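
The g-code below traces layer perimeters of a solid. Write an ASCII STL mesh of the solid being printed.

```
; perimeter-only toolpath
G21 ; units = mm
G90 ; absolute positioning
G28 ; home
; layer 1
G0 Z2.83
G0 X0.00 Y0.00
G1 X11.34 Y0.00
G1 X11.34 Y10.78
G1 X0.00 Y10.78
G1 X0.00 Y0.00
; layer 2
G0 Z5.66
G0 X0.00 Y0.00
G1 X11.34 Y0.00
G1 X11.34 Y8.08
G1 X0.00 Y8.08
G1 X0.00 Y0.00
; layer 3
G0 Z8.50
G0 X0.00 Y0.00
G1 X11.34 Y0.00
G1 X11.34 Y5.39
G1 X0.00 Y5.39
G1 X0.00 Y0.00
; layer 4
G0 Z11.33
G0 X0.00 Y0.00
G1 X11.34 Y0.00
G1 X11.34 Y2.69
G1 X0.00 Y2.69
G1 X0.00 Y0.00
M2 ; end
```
solid part
  facet normal 0.0000 0.0000 -1.0000
    outer loop
      vertex 11.34 13.47 0.00
      vertex 11.34 0.00 0.00
      vertex 0.00 0.00 0.00
    endloop
  endfacet
  facet normal 0.0000 0.0000 -1.0000
    outer loop
      vertex 0.00 13.47 0.00
      vertex 11.34 13.47 0.00
      vertex 0.00 0.00 0.00
    endloop
  endfacet
  facet normal 0.0000 -1.0000 0.0000
    outer loop
      vertex 0.00 0.00 0.00
      vertex 11.34 0.00 0.00
      vertex 11.34 0.00 14.16
    endloop
  endfacet
  facet normal 0.0000 -1.0000 0.0000
    outer loop
      vertex 0.00 0.00 0.00
      vertex 11.34 0.00 14.16
      vertex 0.00 0.00 14.16
    endloop
  endfacet
  facet normal 0.0000 0.7245 0.6892
    outer loop
      vertex 0.00 0.00 14.16
      vertex 11.34 0.00 14.16
      vertex 11.34 13.47 0.00
    endloop
  endfacet
  facet normal 0.0000 0.7245 0.6892
    outer loop
      vertex 0.00 0.00 14.16
      vertex 11.34 13.47 0.00
      vertex 0.00 13.47 0.00
    endloop
  endfacet
  facet normal -1.0000 0.0000 0.0000
    outer loop
      vertex 0.00 0.00 14.16
      vertex 0.00 13.47 0.00
      vertex 0.00 0.00 0.00
    endloop
  endfacet
  facet normal 1.0000 0.0000 0.0000
    outer loop
      vertex 11.34 0.00 0.00
      vertex 11.34 13.47 0.00
      vertex 11.34 0.00 14.16
    endloop
  endfacet
endsolid part

The G0 Z moves step by Δz≈2.83 mm. The G1 loops shrink linearly with z, so the solid tapers from its base footprint up to z≈14.2. Closing with a flat bottom cap and the tapered top and triangulating gives 8 facets — a wedge (ramp): 11.3 × 13.5 mm base, rising to 14.2 mm along the y=0 edge and sloping linearly to z=0 at y=13.5.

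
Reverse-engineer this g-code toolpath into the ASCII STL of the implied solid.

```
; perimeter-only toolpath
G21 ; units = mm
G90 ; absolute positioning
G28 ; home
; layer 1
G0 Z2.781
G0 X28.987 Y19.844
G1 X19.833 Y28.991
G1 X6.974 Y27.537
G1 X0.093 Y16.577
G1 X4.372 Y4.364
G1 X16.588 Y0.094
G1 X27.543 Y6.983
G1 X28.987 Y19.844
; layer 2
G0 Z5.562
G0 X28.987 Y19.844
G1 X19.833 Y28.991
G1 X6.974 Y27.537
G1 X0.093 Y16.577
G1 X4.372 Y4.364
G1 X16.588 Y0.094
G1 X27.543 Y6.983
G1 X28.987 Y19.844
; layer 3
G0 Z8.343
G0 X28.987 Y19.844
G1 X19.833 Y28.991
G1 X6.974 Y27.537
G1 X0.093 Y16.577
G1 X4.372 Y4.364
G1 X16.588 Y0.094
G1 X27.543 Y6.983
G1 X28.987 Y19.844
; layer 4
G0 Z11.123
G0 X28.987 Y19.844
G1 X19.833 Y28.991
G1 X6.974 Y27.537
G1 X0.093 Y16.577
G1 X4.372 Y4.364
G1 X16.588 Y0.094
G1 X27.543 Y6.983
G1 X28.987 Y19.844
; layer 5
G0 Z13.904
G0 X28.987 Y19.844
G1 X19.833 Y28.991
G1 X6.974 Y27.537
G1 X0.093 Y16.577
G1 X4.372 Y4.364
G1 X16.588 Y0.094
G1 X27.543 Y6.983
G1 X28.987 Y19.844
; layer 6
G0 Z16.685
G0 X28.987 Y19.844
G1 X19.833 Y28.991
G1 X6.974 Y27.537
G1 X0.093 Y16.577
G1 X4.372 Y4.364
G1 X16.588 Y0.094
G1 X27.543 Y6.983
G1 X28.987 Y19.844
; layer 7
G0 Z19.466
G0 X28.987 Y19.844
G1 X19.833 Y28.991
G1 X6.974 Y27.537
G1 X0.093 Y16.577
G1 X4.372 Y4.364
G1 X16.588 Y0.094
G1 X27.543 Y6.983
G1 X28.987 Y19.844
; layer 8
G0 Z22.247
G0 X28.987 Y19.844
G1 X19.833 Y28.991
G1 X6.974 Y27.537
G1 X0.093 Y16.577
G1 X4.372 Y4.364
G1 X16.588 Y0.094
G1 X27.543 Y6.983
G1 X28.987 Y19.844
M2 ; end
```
solid part
  facet normal 0.0000 0.0000 -1.0000
    outer loop
      vertex 6.974 27.537 0.000
      vertex 19.833 28.991 0.000
      vertex 28.987 19.844 0.000
    endloop
  endfacet
  facet normal 0.0000 0.0000 -1.0000
    outer loop
      vertex 0.093 16.577 0.000
      vertex 6.974 27.537 0.000
      vertex 28.987 19.844 0.000
    endloop
  endfacet
  facet normal 0.0000 0.0000 -1.0000
    outer loop
      vertex 4.372 4.364 0.000
      vertex 0.093 16.577 0.000
      vertex 28.987 19.844 0.000
    endloop
  endfacet
  facet normal 0.0000 0.0000 -1.0000
    outer loop
      vertex 16.588 0.094 0.000
      vertex 4.372 4.364 0.000
      vertex 28.987 19.844 0.000
    endloop
  endfacet
  facet normal 0.0000 0.0000 -1.0000
    outer loop
      vertex 27.543 6.983 0.000
      vertex 16.588 0.094 0.000
      vertex 28.987 19.844 0.000
    endloop
  endfacet
  facet normal 0.0000 0.0000 1.0000
    outer loop
      vertex 28.987 19.844 22.247
      vertex 19.833 28.991 22.247
      vertex 6.974 27.537 22.247
    endloop
  endfacet
  facet normal 0.0000 0.0000 1.0000
    outer loop
      vertex 28.987 19.844 22.247
      vertex 6.974 27.537 22.247
      vertex 0.093 16.577 22.247
    endloop
  endfacet
  facet normal 0.0000 0.0000 1.0000
    outer loop
      vertex 28.987 19.844 22.247
      vertex 0.093 16.577 22.247
      vertex 4.372 4.364 22.247
    endloop
  endfacet
  facet normal 0.0000 0.0000 1.0000
    outer loop
      vertex 28.987 19.844 22.247
      vertex 4.372 4.364 22.247
      vertex 16.588 0.094 22.247
    endloop
  endfacet
  facet normal 0.0000 0.0000 1.0000
    outer loop
      vertex 28.987 19.844 22.247
      vertex 16.588 0.094 22.247
      vertex 27.543 6.983 22.247
    endloop
  endfacet
  facet normal 0.7068 0.7074 0.0000
    outer loop
      vertex 28.987 19.844 0.000
      vertex 19.833 28.991 0.000
      vertex 19.833 28.991 22.247
    endloop
  endfacet
  facet normal 0.7068 0.7074 0.0000
    outer loop
      vertex 28.987 19.844 0.000
      vertex 19.833 28.991 22.247
      vertex 28.987 19.844 22.247
    endloop
  endfacet
  facet normal -0.1124 0.9937 0.0000
    outer loop
      vertex 19.833 28.991 0.000
      vertex 6.974 27.537 0.000
      vertex 6.974 27.537 22.247
    endloop
  endfacet
  facet normal -0.1124 0.9937 0.0000
    outer loop
      vertex 19.833 28.991 0.000
      vertex 6.974 27.537 22.247
      vertex 19.833 28.991 22.247
    endloop
  endfacet
  facet normal -0.8469 0.5317 0.0000
    outer loop
      vertex 6.974 27.537 0.000
      vertex 0.093 16.577 0.000
      vertex 0.093 16.577 22.247
    endloop
  endfacet
  facet normal -0.8469 0.5317 0.0000
    outer loop
      vertex 6.974 27.537 0.000
      vertex 0.093 16.577 22.247
      vertex 6.974 27.537 22.247
    endloop
  endfacet
  facet normal -0.9438 -0.3307 0.0000
    outer loop
      vertex 0.093 16.577 0.000
      vertex 4.372 4.364 0.000
      vertex 4.372 4.364 22.247
    endloop
  endfacet
  facet normal -0.9438 -0.3307 0.0000
    outer loop
      vertex 0.093 16.577 0.000
      vertex 4.372 4.364 22.247
      vertex 0.093 16.577 22.247
    endloop
  endfacet
  facet normal -0.3300 -0.9440 0.0000
    outer loop
      vertex 4.372 4.364 0.000
      vertex 16.588 0.094 0.000
      vertex 16.588 0.094 22.247
    endloop
  endfacet
  facet normal -0.3300 -0.9440 0.0000
    outer loop
      vertex 4.372 4.364 0.000
      vertex 16.588 0.094 22.247
      vertex 4.372 4.364 22.247
    endloop
  endfacet
  facet normal 0.5323 -0.8465 0.0000
    outer loop
      vertex 16.588 0.094 0.000
      vertex 27.543 6.983 0.000
      vertex 27.543 6.983 22.247
    endloop
  endfacet
  facet normal 0.5323 -0.8465 0.0000
    outer loop
      vertex 16.588 0.094 0.000
      vertex 27.543 6.983 22.247
      vertex 16.588 0.094 22.247
    endloop
  endfacet
  facet normal 0.9938 -0.1116 0.0000
    outer loop
      vertex 27.543 6.983 0.000
      vertex 28.987 19.844 0.000
      vertex 28.987 19.844 22.247
    endloop
  endfacet
  facet normal 0.9938 -0.1116 0.0000
    outer loop
      vertex 27.543 6.983 0.000
      vertex 28.987 19.844 22.247
      vertex 27.543 6.983 22.247
    endloop
  endfacet
endsolid part

The G0 Z moves step by Δz≈2.781 mm. Every layer's G1 loop is the same polygon, so the solid is a straight extrusion of it from z=0 to z≈22.2. Closing with flat bottom and top caps and triangulating gives 24 facets — a regular 7-sided prism (a cylinder approximated with 7 flat sides), circumscribed radius ≈ 14.9 mm, height ≈ 22.2 mm.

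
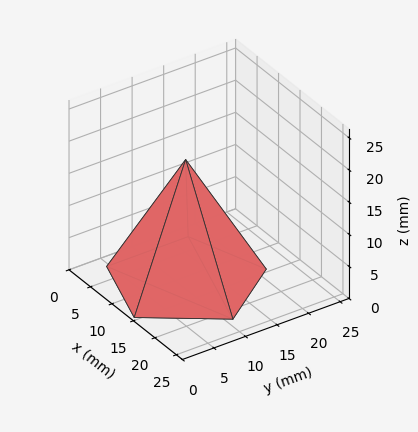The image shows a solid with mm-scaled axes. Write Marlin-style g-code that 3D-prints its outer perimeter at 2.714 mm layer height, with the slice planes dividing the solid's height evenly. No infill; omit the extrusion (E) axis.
Reading the render: the shape is a regular 5-sided pyramid, base circumscribed radius ≈ 11 mm, apex at z ≈ 19 mm (dimensions read to the nearest mm from the axis ticks). For the g-code, the solid's height is divided into equal slices at the stated Δz and each level perimeter traced with G1 moves after a G0 lift.

; perimeter-only toolpath
G21 ; units = mm
G90 ; absolute positioning
G28 ; home
; layer 1
G0 Z2.714
G0 X20.429 Y11.000
G1 X13.913 Y19.967
G1 X3.372 Y16.542
G1 X3.372 Y5.458
G1 X13.913 Y2.033
G1 X20.429 Y11.000
; layer 2
G0 Z5.429
G0 X18.857 Y11.000
G1 X13.428 Y18.473
G1 X4.644 Y15.619
G1 X4.644 Y6.381
G1 X13.428 Y3.527
G1 X18.857 Y11.000
; layer 3
G0 Z8.143
G0 X17.286 Y11.000
G1 X12.942 Y16.978
G1 X5.915 Y14.695
G1 X5.915 Y7.305
G1 X12.942 Y5.022
G1 X17.286 Y11.000
; layer 4
G0 Z10.857
G0 X15.714 Y11.000
G1 X12.457 Y15.484
G1 X7.186 Y13.771
G1 X7.186 Y8.229
G1 X12.457 Y6.516
G1 X15.714 Y11.000
; layer 5
G0 Z13.571
G0 X14.143 Y11.000
G1 X11.971 Y13.989
G1 X8.457 Y12.847
G1 X8.457 Y9.153
G1 X11.971 Y8.011
G1 X14.143 Y11.000
; layer 6
G0 Z16.286
G0 X12.571 Y11.000
G1 X11.486 Y12.495
G1 X9.729 Y11.924
G1 X9.729 Y10.076
G1 X11.486 Y9.505
G1 X12.571 Y11.000
M2 ; end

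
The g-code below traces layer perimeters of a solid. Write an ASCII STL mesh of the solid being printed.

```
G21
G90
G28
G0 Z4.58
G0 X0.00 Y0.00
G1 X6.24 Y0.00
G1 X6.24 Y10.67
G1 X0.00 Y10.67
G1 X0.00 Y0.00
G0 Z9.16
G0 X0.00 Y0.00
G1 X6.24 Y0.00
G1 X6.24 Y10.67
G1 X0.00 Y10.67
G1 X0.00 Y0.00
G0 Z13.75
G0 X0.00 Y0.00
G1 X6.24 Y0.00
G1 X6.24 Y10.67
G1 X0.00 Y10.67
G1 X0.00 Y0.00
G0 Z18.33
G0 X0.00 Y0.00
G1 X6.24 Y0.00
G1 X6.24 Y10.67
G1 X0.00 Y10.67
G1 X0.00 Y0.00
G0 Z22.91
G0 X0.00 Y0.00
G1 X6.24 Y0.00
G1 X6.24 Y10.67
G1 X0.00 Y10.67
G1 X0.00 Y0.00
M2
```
solid part
  facet normal 0.0000 0.0000 -1.0000
    outer loop
      vertex 6.24 10.67 0.00
      vertex 6.24 0.00 0.00
      vertex 0.00 0.00 0.00
    endloop
  endfacet
  facet normal 0.0000 0.0000 -1.0000
    outer loop
      vertex 0.00 10.67 0.00
      vertex 6.24 10.67 0.00
      vertex 0.00 0.00 0.00
    endloop
  endfacet
  facet normal 0.0000 0.0000 1.0000
    outer loop
      vertex 0.00 0.00 22.91
      vertex 6.24 0.00 22.91
      vertex 6.24 10.67 22.91
    endloop
  endfacet
  facet normal 0.0000 0.0000 1.0000
    outer loop
      vertex 0.00 0.00 22.91
      vertex 6.24 10.67 22.91
      vertex 0.00 10.67 22.91
    endloop
  endfacet
  facet normal 0.0000 -1.0000 0.0000
    outer loop
      vertex 0.00 0.00 0.00
      vertex 6.24 0.00 0.00
      vertex 6.24 0.00 22.91
    endloop
  endfacet
  facet normal 0.0000 -1.0000 0.0000
    outer loop
      vertex 0.00 0.00 0.00
      vertex 6.24 0.00 22.91
      vertex 0.00 0.00 22.91
    endloop
  endfacet
  facet normal 0.0000 1.0000 0.0000
    outer loop
      vertex 6.24 10.67 22.91
      vertex 6.24 10.67 0.00
      vertex 0.00 10.67 0.00
    endloop
  endfacet
  facet normal 0.0000 1.0000 0.0000
    outer loop
      vertex 0.00 10.67 22.91
      vertex 6.24 10.67 22.91
      vertex 0.00 10.67 0.00
    endloop
  endfacet
  facet normal -1.0000 0.0000 0.0000
    outer loop
      vertex 0.00 10.67 22.91
      vertex 0.00 10.67 0.00
      vertex 0.00 0.00 0.00
    endloop
  endfacet
  facet normal -1.0000 0.0000 0.0000
    outer loop
      vertex 0.00 0.00 22.91
      vertex 0.00 10.67 22.91
      vertex 0.00 0.00 0.00
    endloop
  endfacet
  facet normal 1.0000 0.0000 0.0000
    outer loop
      vertex 6.24 0.00 0.00
      vertex 6.24 10.67 0.00
      vertex 6.24 10.67 22.91
    endloop
  endfacet
  facet normal 1.0000 0.0000 0.0000
    outer loop
      vertex 6.24 0.00 0.00
      vertex 6.24 10.67 22.91
      vertex 6.24 0.00 22.91
    endloop
  endfacet
endsolid part

The G0 Z moves step by Δz≈4.58 mm. Every layer's G1 loop is the same polygon, so the solid is a straight extrusion of it from z=0 to z≈22.9. Closing with flat bottom and top caps and triangulating gives 12 facets — a rectangular box, roughly 6.24 × 10.7 mm footprint and 22.9 mm tall.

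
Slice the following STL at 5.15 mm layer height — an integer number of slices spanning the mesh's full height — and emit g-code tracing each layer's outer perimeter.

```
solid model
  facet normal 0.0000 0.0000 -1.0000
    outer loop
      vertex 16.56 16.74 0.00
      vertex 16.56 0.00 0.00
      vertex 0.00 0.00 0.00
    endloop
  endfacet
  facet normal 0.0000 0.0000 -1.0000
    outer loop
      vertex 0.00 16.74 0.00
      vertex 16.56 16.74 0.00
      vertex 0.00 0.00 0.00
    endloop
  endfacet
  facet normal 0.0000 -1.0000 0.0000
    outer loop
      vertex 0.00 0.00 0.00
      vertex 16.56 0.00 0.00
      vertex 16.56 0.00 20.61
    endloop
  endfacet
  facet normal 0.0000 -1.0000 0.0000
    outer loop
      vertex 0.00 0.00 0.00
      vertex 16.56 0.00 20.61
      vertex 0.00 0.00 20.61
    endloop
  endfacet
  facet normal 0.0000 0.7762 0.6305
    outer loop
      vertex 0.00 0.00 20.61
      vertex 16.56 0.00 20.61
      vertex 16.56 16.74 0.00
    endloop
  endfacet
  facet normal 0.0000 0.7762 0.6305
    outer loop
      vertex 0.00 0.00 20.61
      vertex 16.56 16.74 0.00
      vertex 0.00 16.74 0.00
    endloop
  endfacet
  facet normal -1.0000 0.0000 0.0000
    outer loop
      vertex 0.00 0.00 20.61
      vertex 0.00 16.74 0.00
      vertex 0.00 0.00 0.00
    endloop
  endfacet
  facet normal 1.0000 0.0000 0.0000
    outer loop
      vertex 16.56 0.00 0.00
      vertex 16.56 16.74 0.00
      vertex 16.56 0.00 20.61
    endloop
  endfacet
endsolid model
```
; perimeter-only toolpath
G21 ; units = mm
G90 ; absolute positioning
G28 ; home
; layer 1
G0 Z5.15
G0 X0.00 Y0.00
G1 X16.56 Y0.00
G1 X16.56 Y12.55
G1 X0.00 Y12.55
G1 X0.00 Y0.00
; layer 2
G0 Z10.30
G0 X0.00 Y0.00
G1 X16.56 Y0.00
G1 X16.56 Y8.37
G1 X0.00 Y8.37
G1 X0.00 Y0.00
; layer 3
G0 Z15.46
G0 X0.00 Y0.00
G1 X16.56 Y0.00
G1 X16.56 Y4.18
G1 X0.00 Y4.18
G1 X0.00 Y0.00
M2 ; end

The solid is a wedge (ramp): 16.6 × 16.7 mm base, rising to 20.6 mm along the y=0 edge and sloping linearly to z=0 at y=16.7. Slicing at Δz = 5.15 mm — 4 equal slices spanning the solid's height, so layer i sits at z = i·h/4 — gives 3 non-empty perimeters. Each is a 4-segment closed polygon; G0 lifts to the layer z and rapids to the start vertex, then G1 traces the edges. The cross-section shrinks linearly with z (the slice at the apex is degenerate and omitted).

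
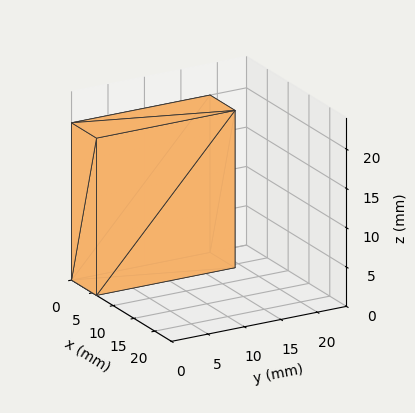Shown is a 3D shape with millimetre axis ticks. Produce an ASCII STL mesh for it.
Reading the render: the shape is a rectangular box, roughly 6 × 19 mm footprint and 20 mm tall (dimensions read to the nearest mm from the axis ticks). For the STL, each face is triangulated and given an outward normal.

solid part
  facet normal 0.0000 0.0000 -1.0000
    outer loop
      vertex 6.0 19.0 0.0
      vertex 6.0 0.0 0.0
      vertex 0.0 0.0 0.0
    endloop
  endfacet
  facet normal 0.0000 0.0000 -1.0000
    outer loop
      vertex 0.0 19.0 0.0
      vertex 6.0 19.0 0.0
      vertex 0.0 0.0 0.0
    endloop
  endfacet
  facet normal 0.0000 0.0000 1.0000
    outer loop
      vertex 0.0 0.0 20.0
      vertex 6.0 0.0 20.0
      vertex 6.0 19.0 20.0
    endloop
  endfacet
  facet normal 0.0000 0.0000 1.0000
    outer loop
      vertex 0.0 0.0 20.0
      vertex 6.0 19.0 20.0
      vertex 0.0 19.0 20.0
    endloop
  endfacet
  facet normal 0.0000 -1.0000 0.0000
    outer loop
      vertex 0.0 0.0 0.0
      vertex 6.0 0.0 0.0
      vertex 6.0 0.0 20.0
    endloop
  endfacet
  facet normal 0.0000 -1.0000 0.0000
    outer loop
      vertex 0.0 0.0 0.0
      vertex 6.0 0.0 20.0
      vertex 0.0 0.0 20.0
    endloop
  endfacet
  facet normal 0.0000 1.0000 0.0000
    outer loop
      vertex 6.0 19.0 20.0
      vertex 6.0 19.0 0.0
      vertex 0.0 19.0 0.0
    endloop
  endfacet
  facet normal 0.0000 1.0000 0.0000
    outer loop
      vertex 0.0 19.0 20.0
      vertex 6.0 19.0 20.0
      vertex 0.0 19.0 0.0
    endloop
  endfacet
  facet normal -1.0000 0.0000 0.0000
    outer loop
      vertex 0.0 19.0 20.0
      vertex 0.0 19.0 0.0
      vertex 0.0 0.0 0.0
    endloop
  endfacet
  facet normal -1.0000 0.0000 0.0000
    outer loop
      vertex 0.0 0.0 20.0
      vertex 0.0 19.0 20.0
      vertex 0.0 0.0 0.0
    endloop
  endfacet
  facet normal 1.0000 0.0000 0.0000
    outer loop
      vertex 6.0 0.0 0.0
      vertex 6.0 19.0 0.0
      vertex 6.0 19.0 20.0
    endloop
  endfacet
  facet normal 1.0000 0.0000 0.0000
    outer loop
      vertex 6.0 0.0 0.0
      vertex 6.0 19.0 20.0
      vertex 6.0 0.0 20.0
    endloop
  endfacet
endsolid part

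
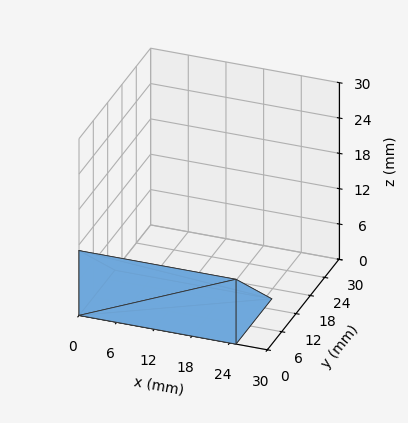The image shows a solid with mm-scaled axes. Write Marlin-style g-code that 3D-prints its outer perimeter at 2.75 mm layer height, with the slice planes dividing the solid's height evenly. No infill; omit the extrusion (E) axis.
Reading the render: the shape is a wedge (ramp): 25 × 15 mm base, rising to 11 mm along the y=0 edge and sloping linearly to z=0 at y=15 (dimensions read to the nearest mm from the axis ticks). For the g-code, the solid's height is divided into equal slices at the stated Δz and each level perimeter traced with G1 moves after a G0 lift.

; perimeter-only toolpath
G21 ; units = mm
G90 ; absolute positioning
G28 ; home
; layer 1
G0 Z2.75
G0 X0.00 Y0.00
G1 X25.00 Y0.00
G1 X25.00 Y11.25
G1 X0.00 Y11.25
G1 X0.00 Y0.00
; layer 2
G0 Z5.50
G0 X0.00 Y0.00
G1 X25.00 Y0.00
G1 X25.00 Y7.50
G1 X0.00 Y7.50
G1 X0.00 Y0.00
; layer 3
G0 Z8.25
G0 X0.00 Y0.00
G1 X25.00 Y0.00
G1 X25.00 Y3.75
G1 X0.00 Y3.75
G1 X0.00 Y0.00
M2 ; end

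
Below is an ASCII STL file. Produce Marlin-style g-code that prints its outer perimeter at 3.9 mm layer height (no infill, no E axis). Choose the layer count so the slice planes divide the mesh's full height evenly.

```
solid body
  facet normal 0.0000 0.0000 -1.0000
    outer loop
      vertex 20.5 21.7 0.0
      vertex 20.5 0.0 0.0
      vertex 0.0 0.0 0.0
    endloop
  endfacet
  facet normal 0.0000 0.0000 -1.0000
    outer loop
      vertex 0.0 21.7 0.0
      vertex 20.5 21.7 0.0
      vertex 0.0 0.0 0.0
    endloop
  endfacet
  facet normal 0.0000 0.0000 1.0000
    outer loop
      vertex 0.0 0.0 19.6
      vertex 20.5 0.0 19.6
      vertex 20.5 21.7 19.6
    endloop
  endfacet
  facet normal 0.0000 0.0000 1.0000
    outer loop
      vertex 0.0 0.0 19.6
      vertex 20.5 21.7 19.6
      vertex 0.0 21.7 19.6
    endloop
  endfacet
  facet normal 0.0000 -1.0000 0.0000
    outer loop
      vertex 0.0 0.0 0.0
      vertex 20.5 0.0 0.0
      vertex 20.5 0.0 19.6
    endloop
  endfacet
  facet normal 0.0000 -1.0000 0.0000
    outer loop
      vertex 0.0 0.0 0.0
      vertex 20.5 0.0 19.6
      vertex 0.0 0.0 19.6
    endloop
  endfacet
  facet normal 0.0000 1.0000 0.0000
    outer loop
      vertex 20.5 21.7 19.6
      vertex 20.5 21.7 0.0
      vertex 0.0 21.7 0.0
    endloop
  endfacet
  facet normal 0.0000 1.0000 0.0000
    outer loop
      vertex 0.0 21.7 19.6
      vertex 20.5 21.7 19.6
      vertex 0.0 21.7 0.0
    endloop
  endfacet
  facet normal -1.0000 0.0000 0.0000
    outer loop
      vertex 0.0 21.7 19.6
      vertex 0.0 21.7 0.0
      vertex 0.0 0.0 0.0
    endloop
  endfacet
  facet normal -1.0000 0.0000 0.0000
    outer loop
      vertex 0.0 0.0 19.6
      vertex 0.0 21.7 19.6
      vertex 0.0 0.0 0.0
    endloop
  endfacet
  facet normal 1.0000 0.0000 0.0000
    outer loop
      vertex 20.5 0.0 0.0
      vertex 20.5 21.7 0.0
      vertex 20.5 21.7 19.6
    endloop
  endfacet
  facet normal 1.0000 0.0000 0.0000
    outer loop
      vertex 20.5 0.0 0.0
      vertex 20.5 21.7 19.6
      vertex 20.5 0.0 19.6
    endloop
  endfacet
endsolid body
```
; perimeter-only toolpath
G21 ; units = mm
G90 ; absolute positioning
G28 ; home
; layer 1
G0 Z3.9
G0 X0.0 Y0.0
G1 X20.5 Y0.0
G1 X20.5 Y21.7
G1 X0.0 Y21.7
G1 X0.0 Y0.0
; layer 2
G0 Z7.8
G0 X0.0 Y0.0
G1 X20.5 Y0.0
G1 X20.5 Y21.7
G1 X0.0 Y21.7
G1 X0.0 Y0.0
; layer 3
G0 Z11.8
G0 X0.0 Y0.0
G1 X20.5 Y0.0
G1 X20.5 Y21.7
G1 X0.0 Y21.7
G1 X0.0 Y0.0
; layer 4
G0 Z15.7
G0 X0.0 Y0.0
G1 X20.5 Y0.0
G1 X20.5 Y21.7
G1 X0.0 Y21.7
G1 X0.0 Y0.0
; layer 5
G0 Z19.6
G0 X0.0 Y0.0
G1 X20.5 Y0.0
G1 X20.5 Y21.7
G1 X0.0 Y21.7
G1 X0.0 Y0.0
M2 ; end

The solid is a rectangular box, roughly 20.5 × 21.7 mm footprint and 19.6 mm tall. Slicing at Δz = 3.9 mm — 5 equal slices spanning the solid's height, so layer i sits at z = i·h/5 — gives 5 non-empty perimeters. Each is a 4-segment closed polygon; G0 lifts to the layer z and rapids to the start vertex, then G1 traces the edges.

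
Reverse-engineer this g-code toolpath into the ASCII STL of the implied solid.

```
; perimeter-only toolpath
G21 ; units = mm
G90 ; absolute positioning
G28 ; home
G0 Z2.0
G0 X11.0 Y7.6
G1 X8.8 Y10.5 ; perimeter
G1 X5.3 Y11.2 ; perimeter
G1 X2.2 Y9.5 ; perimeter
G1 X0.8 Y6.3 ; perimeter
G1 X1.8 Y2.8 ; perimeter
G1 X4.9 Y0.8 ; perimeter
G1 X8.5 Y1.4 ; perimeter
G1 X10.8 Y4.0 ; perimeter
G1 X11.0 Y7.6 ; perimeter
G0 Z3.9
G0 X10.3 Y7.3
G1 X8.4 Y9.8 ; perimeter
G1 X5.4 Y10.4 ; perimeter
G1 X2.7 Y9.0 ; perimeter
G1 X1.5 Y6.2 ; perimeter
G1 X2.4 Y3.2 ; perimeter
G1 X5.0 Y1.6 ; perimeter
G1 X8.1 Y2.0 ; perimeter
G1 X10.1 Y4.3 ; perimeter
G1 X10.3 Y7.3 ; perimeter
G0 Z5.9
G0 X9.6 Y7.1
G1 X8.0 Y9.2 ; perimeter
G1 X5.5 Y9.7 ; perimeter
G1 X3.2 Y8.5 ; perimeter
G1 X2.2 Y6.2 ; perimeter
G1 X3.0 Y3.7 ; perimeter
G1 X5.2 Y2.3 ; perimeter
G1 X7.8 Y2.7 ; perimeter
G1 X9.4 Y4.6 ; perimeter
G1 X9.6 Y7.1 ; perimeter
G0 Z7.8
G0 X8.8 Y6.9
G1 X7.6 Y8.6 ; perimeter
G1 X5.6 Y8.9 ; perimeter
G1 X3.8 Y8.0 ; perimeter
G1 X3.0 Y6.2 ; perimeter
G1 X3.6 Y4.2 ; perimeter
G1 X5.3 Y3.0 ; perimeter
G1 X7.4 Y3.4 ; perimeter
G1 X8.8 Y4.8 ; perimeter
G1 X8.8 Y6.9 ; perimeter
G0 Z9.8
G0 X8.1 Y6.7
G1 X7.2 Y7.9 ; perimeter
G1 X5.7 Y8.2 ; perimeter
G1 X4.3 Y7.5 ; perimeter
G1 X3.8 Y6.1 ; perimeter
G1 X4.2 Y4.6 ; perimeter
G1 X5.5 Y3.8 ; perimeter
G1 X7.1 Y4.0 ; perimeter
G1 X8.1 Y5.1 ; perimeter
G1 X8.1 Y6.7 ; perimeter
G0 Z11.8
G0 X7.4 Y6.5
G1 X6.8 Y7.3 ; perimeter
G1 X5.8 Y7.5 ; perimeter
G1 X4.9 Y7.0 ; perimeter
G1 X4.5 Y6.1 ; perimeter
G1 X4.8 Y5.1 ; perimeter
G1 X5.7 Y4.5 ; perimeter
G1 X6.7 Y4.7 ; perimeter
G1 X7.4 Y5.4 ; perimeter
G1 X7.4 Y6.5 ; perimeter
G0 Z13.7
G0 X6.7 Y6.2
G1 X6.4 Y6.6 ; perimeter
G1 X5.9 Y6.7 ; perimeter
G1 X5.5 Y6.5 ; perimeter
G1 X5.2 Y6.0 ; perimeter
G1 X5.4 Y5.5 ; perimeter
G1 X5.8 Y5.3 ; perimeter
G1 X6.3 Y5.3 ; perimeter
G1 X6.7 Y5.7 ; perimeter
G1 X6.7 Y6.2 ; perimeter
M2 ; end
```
solid part
  facet normal 0.0000 0.0000 -1.0000
    outer loop
      vertex 5.2 11.9 0.0
      vertex 9.2 11.1 0.0
      vertex 11.7 7.8 0.0
    endloop
  endfacet
  facet normal 0.0000 0.0000 -1.0000
    outer loop
      vertex 1.6 10.0 0.0
      vertex 5.2 11.9 0.0
      vertex 11.7 7.8 0.0
    endloop
  endfacet
  facet normal 0.0000 0.0000 -1.0000
    outer loop
      vertex 0.0 6.3 0.0
      vertex 1.6 10.0 0.0
      vertex 11.7 7.8 0.0
    endloop
  endfacet
  facet normal 0.0000 0.0000 -1.0000
    outer loop
      vertex 1.2 2.3 0.0
      vertex 0.0 6.3 0.0
      vertex 11.7 7.8 0.0
    endloop
  endfacet
  facet normal 0.0000 0.0000 -1.0000
    outer loop
      vertex 4.7 0.1 0.0
      vertex 1.2 2.3 0.0
      vertex 11.7 7.8 0.0
    endloop
  endfacet
  facet normal 0.0000 0.0000 -1.0000
    outer loop
      vertex 8.8 0.7 0.0
      vertex 4.7 0.1 0.0
      vertex 11.7 7.8 0.0
    endloop
  endfacet
  facet normal 0.0000 0.0000 -1.0000
    outer loop
      vertex 11.5 3.7 0.0
      vertex 8.8 0.7 0.0
      vertex 11.7 7.8 0.0
    endloop
  endfacet
  facet normal 0.7503 0.5684 0.3376
    outer loop
      vertex 11.7 7.8 0.0
      vertex 9.2 11.1 0.0
      vertex 6.0 6.0 15.7
    endloop
  endfacet
  facet normal 0.1846 0.9231 0.3375
    outer loop
      vertex 9.2 11.1 0.0
      vertex 5.2 11.9 0.0
      vertex 6.0 6.0 15.7
    endloop
  endfacet
  facet normal -0.4397 0.8331 0.3355
    outer loop
      vertex 5.2 11.9 0.0
      vertex 1.6 10.0 0.0
      vertex 6.0 6.0 15.7
    endloop
  endfacet
  facet normal -0.8641 0.3736 0.3374
    outer loop
      vertex 1.6 10.0 0.0
      vertex 0.0 6.3 0.0
      vertex 6.0 6.0 15.7
    endloop
  endfacet
  facet normal -0.9010 -0.2703 0.3392
    outer loop
      vertex 0.0 6.3 0.0
      vertex 1.2 2.3 0.0
      vertex 6.0 6.0 15.7
    endloop
  endfacet
  facet normal -0.5004 -0.7960 0.3406
    outer loop
      vertex 1.2 2.3 0.0
      vertex 4.7 0.1 0.0
      vertex 6.0 6.0 15.7
    endloop
  endfacet
  facet normal 0.1362 -0.9310 0.3386
    outer loop
      vertex 4.7 0.1 0.0
      vertex 8.8 0.7 0.0
      vertex 6.0 6.0 15.7
    endloop
  endfacet
  facet normal 0.6997 -0.6297 0.3374
    outer loop
      vertex 8.8 0.7 0.0
      vertex 11.5 3.7 0.0
      vertex 6.0 6.0 15.7
    endloop
  endfacet
  facet normal 0.9407 -0.0459 0.3363
    outer loop
      vertex 11.5 3.7 0.0
      vertex 11.7 7.8 0.0
      vertex 6.0 6.0 15.7
    endloop
  endfacet
endsolid part

The G0 Z moves step by Δz≈2.0 mm. The G1 loops shrink linearly with z, so the solid tapers from its base footprint up to z≈15.7. Closing with a flat bottom cap and the tapered top and triangulating gives 16 facets — a regular 9-sided pyramid, base circumscribed radius ≈ 6 mm, apex at z ≈ 15.7 mm.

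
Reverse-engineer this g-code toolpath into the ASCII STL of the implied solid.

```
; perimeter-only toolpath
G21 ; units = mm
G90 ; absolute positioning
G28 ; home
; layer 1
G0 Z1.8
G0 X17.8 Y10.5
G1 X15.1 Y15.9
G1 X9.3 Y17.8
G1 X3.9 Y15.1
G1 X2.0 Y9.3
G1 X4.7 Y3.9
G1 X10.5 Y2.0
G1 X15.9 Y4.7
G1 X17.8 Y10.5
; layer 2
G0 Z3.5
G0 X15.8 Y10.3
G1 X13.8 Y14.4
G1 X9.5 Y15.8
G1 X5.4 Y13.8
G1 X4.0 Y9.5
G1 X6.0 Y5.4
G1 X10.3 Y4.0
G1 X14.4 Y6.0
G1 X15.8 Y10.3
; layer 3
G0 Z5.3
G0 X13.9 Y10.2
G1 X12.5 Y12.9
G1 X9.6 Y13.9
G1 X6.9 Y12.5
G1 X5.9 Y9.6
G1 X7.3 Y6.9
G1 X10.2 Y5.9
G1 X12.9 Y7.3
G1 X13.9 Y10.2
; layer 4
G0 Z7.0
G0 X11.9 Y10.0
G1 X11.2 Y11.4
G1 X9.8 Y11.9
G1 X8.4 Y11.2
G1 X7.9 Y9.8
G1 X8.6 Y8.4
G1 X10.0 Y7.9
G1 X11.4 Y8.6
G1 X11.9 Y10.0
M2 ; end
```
solid part
  facet normal 0.0000 0.0000 -1.0000
    outer loop
      vertex 9.2 19.8 0.0
      vertex 16.4 17.4 0.0
      vertex 19.8 10.6 0.0
    endloop
  endfacet
  facet normal 0.0000 0.0000 -1.0000
    outer loop
      vertex 2.4 16.4 0.0
      vertex 9.2 19.8 0.0
      vertex 19.8 10.6 0.0
    endloop
  endfacet
  facet normal 0.0000 0.0000 -1.0000
    outer loop
      vertex 0.0 9.2 0.0
      vertex 2.4 16.4 0.0
      vertex 19.8 10.6 0.0
    endloop
  endfacet
  facet normal 0.0000 0.0000 -1.0000
    outer loop
      vertex 3.4 2.4 0.0
      vertex 0.0 9.2 0.0
      vertex 19.8 10.6 0.0
    endloop
  endfacet
  facet normal 0.0000 0.0000 -1.0000
    outer loop
      vertex 10.6 0.0 0.0
      vertex 3.4 2.4 0.0
      vertex 19.8 10.6 0.0
    endloop
  endfacet
  facet normal 0.0000 0.0000 -1.0000
    outer loop
      vertex 17.4 3.4 0.0
      vertex 10.6 0.0 0.0
      vertex 19.8 10.6 0.0
    endloop
  endfacet
  facet normal 0.6194 0.3097 0.7214
    outer loop
      vertex 19.8 10.6 0.0
      vertex 16.4 17.4 0.0
      vertex 9.9 9.9 8.8
    endloop
  endfacet
  facet normal 0.2189 0.6568 0.7215
    outer loop
      vertex 16.4 17.4 0.0
      vertex 9.2 19.8 0.0
      vertex 9.9 9.9 8.8
    endloop
  endfacet
  facet normal -0.3097 0.6194 0.7214
    outer loop
      vertex 9.2 19.8 0.0
      vertex 2.4 16.4 0.0
      vertex 9.9 9.9 8.8
    endloop
  endfacet
  facet normal -0.6568 0.2189 0.7215
    outer loop
      vertex 2.4 16.4 0.0
      vertex 0.0 9.2 0.0
      vertex 9.9 9.9 8.8
    endloop
  endfacet
  facet normal -0.6194 -0.3097 0.7214
    outer loop
      vertex 0.0 9.2 0.0
      vertex 3.4 2.4 0.0
      vertex 9.9 9.9 8.8
    endloop
  endfacet
  facet normal -0.2189 -0.6568 0.7215
    outer loop
      vertex 3.4 2.4 0.0
      vertex 10.6 0.0 0.0
      vertex 9.9 9.9 8.8
    endloop
  endfacet
  facet normal 0.3097 -0.6194 0.7214
    outer loop
      vertex 10.6 0.0 0.0
      vertex 17.4 3.4 0.0
      vertex 9.9 9.9 8.8
    endloop
  endfacet
  facet normal 0.6568 -0.2189 0.7215
    outer loop
      vertex 17.4 3.4 0.0
      vertex 19.8 10.6 0.0
      vertex 9.9 9.9 8.8
    endloop
  endfacet
endsolid part

The G0 Z moves step by Δz≈1.8 mm. The G1 loops shrink linearly with z, so the solid tapers from its base footprint up to z≈8.8. Closing with a flat bottom cap and the tapered top and triangulating gives 14 facets — a regular 8-sided pyramid, base circumscribed radius ≈ 9.9 mm, apex at z ≈ 8.8 mm.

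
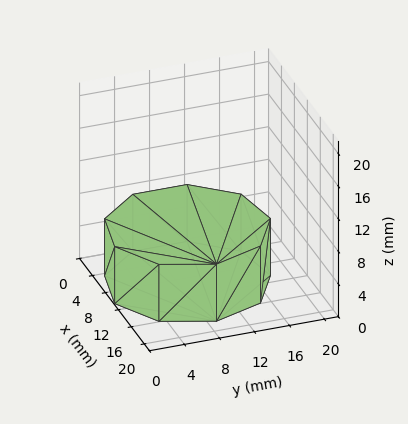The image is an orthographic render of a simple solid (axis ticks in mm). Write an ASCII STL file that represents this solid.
Reading the render: the shape is a regular 9-sided prism (a cylinder approximated with 9 flat sides), circumscribed radius ≈ 9 mm, height ≈ 7 mm (dimensions read to the nearest mm from the axis ticks). For the STL, each face is triangulated and given an outward normal.

solid part
  facet normal 0.0000 0.0000 -1.0000
    outer loop
      vertex 10.6 17.9 0.0
      vertex 15.9 14.8 0.0
      vertex 18.0 9.0 0.0
    endloop
  endfacet
  facet normal 0.0000 0.0000 -1.0000
    outer loop
      vertex 4.5 16.8 0.0
      vertex 10.6 17.9 0.0
      vertex 18.0 9.0 0.0
    endloop
  endfacet
  facet normal 0.0000 0.0000 -1.0000
    outer loop
      vertex 0.5 12.1 0.0
      vertex 4.5 16.8 0.0
      vertex 18.0 9.0 0.0
    endloop
  endfacet
  facet normal 0.0000 0.0000 -1.0000
    outer loop
      vertex 0.5 5.9 0.0
      vertex 0.5 12.1 0.0
      vertex 18.0 9.0 0.0
    endloop
  endfacet
  facet normal 0.0000 0.0000 -1.0000
    outer loop
      vertex 4.5 1.2 0.0
      vertex 0.5 5.9 0.0
      vertex 18.0 9.0 0.0
    endloop
  endfacet
  facet normal 0.0000 0.0000 -1.0000
    outer loop
      vertex 10.6 0.1 0.0
      vertex 4.5 1.2 0.0
      vertex 18.0 9.0 0.0
    endloop
  endfacet
  facet normal 0.0000 0.0000 -1.0000
    outer loop
      vertex 15.9 3.2 0.0
      vertex 10.6 0.1 0.0
      vertex 18.0 9.0 0.0
    endloop
  endfacet
  facet normal 0.0000 0.0000 1.0000
    outer loop
      vertex 18.0 9.0 7.0
      vertex 15.9 14.8 7.0
      vertex 10.6 17.9 7.0
    endloop
  endfacet
  facet normal 0.0000 0.0000 1.0000
    outer loop
      vertex 18.0 9.0 7.0
      vertex 10.6 17.9 7.0
      vertex 4.5 16.8 7.0
    endloop
  endfacet
  facet normal 0.0000 0.0000 1.0000
    outer loop
      vertex 18.0 9.0 7.0
      vertex 4.5 16.8 7.0
      vertex 0.5 12.1 7.0
    endloop
  endfacet
  facet normal 0.0000 0.0000 1.0000
    outer loop
      vertex 18.0 9.0 7.0
      vertex 0.5 12.1 7.0
      vertex 0.5 5.9 7.0
    endloop
  endfacet
  facet normal 0.0000 0.0000 1.0000
    outer loop
      vertex 18.0 9.0 7.0
      vertex 0.5 5.9 7.0
      vertex 4.5 1.2 7.0
    endloop
  endfacet
  facet normal 0.0000 0.0000 1.0000
    outer loop
      vertex 18.0 9.0 7.0
      vertex 4.5 1.2 7.0
      vertex 10.6 0.1 7.0
    endloop
  endfacet
  facet normal 0.0000 0.0000 1.0000
    outer loop
      vertex 18.0 9.0 7.0
      vertex 10.6 0.1 7.0
      vertex 15.9 3.2 7.0
    endloop
  endfacet
  facet normal 0.9403 0.3404 0.0000
    outer loop
      vertex 18.0 9.0 0.0
      vertex 15.9 14.8 0.0
      vertex 15.9 14.8 7.0
    endloop
  endfacet
  facet normal 0.9403 0.3404 0.0000
    outer loop
      vertex 18.0 9.0 0.0
      vertex 15.9 14.8 7.0
      vertex 18.0 9.0 7.0
    endloop
  endfacet
  facet normal 0.5049 0.8632 0.0000
    outer loop
      vertex 15.9 14.8 0.0
      vertex 10.6 17.9 0.0
      vertex 10.6 17.9 7.0
    endloop
  endfacet
  facet normal 0.5049 0.8632 0.0000
    outer loop
      vertex 15.9 14.8 0.0
      vertex 10.6 17.9 7.0
      vertex 15.9 14.8 7.0
    endloop
  endfacet
  facet normal -0.1775 0.9841 0.0000
    outer loop
      vertex 10.6 17.9 0.0
      vertex 4.5 16.8 0.0
      vertex 4.5 16.8 7.0
    endloop
  endfacet
  facet normal -0.1775 0.9841 0.0000
    outer loop
      vertex 10.6 17.9 0.0
      vertex 4.5 16.8 7.0
      vertex 10.6 17.9 7.0
    endloop
  endfacet
  facet normal -0.7615 0.6481 0.0000
    outer loop
      vertex 4.5 16.8 0.0
      vertex 0.5 12.1 0.0
      vertex 0.5 12.1 7.0
    endloop
  endfacet
  facet normal -0.7615 0.6481 0.0000
    outer loop
      vertex 4.5 16.8 0.0
      vertex 0.5 12.1 7.0
      vertex 4.5 16.8 7.0
    endloop
  endfacet
  facet normal -1.0000 0.0000 0.0000
    outer loop
      vertex 0.5 12.1 0.0
      vertex 0.5 5.9 0.0
      vertex 0.5 5.9 7.0
    endloop
  endfacet
  facet normal -1.0000 0.0000 0.0000
    outer loop
      vertex 0.5 12.1 0.0
      vertex 0.5 5.9 7.0
      vertex 0.5 12.1 7.0
    endloop
  endfacet
  facet normal -0.7615 -0.6481 0.0000
    outer loop
      vertex 0.5 5.9 0.0
      vertex 4.5 1.2 0.0
      vertex 4.5 1.2 7.0
    endloop
  endfacet
  facet normal -0.7615 -0.6481 0.0000
    outer loop
      vertex 0.5 5.9 0.0
      vertex 4.5 1.2 7.0
      vertex 0.5 5.9 7.0
    endloop
  endfacet
  facet normal -0.1775 -0.9841 0.0000
    outer loop
      vertex 4.5 1.2 0.0
      vertex 10.6 0.1 0.0
      vertex 10.6 0.1 7.0
    endloop
  endfacet
  facet normal -0.1775 -0.9841 0.0000
    outer loop
      vertex 4.5 1.2 0.0
      vertex 10.6 0.1 7.0
      vertex 4.5 1.2 7.0
    endloop
  endfacet
  facet normal 0.5049 -0.8632 0.0000
    outer loop
      vertex 10.6 0.1 0.0
      vertex 15.9 3.2 0.0
      vertex 15.9 3.2 7.0
    endloop
  endfacet
  facet normal 0.5049 -0.8632 0.0000
    outer loop
      vertex 10.6 0.1 0.0
      vertex 15.9 3.2 7.0
      vertex 10.6 0.1 7.0
    endloop
  endfacet
  facet normal 0.9403 -0.3404 0.0000
    outer loop
      vertex 15.9 3.2 0.0
      vertex 18.0 9.0 0.0
      vertex 18.0 9.0 7.0
    endloop
  endfacet
  facet normal 0.9403 -0.3404 0.0000
    outer loop
      vertex 15.9 3.2 0.0
      vertex 18.0 9.0 7.0
      vertex 15.9 3.2 7.0
    endloop
  endfacet
endsolid part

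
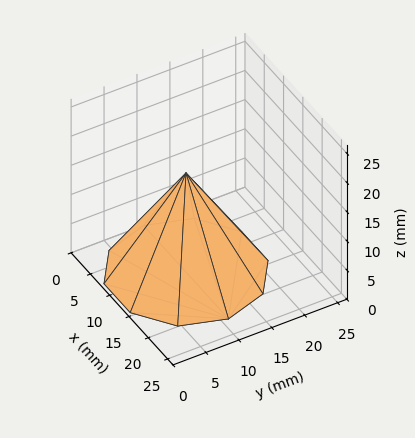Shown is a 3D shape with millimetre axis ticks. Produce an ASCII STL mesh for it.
Reading the render: the shape is a regular 10-sided pyramid, base circumscribed radius ≈ 11 mm, apex at z ≈ 17 mm (dimensions read to the nearest mm from the axis ticks). For the STL, each face is triangulated and given an outward normal.

solid part
  facet normal 0.0000 0.0000 -1.0000
    outer loop
      vertex 14.40 21.46 0.00
      vertex 19.90 17.47 0.00
      vertex 22.00 11.00 0.00
    endloop
  endfacet
  facet normal 0.0000 0.0000 -1.0000
    outer loop
      vertex 7.60 21.46 0.00
      vertex 14.40 21.46 0.00
      vertex 22.00 11.00 0.00
    endloop
  endfacet
  facet normal 0.0000 0.0000 -1.0000
    outer loop
      vertex 2.10 17.47 0.00
      vertex 7.60 21.46 0.00
      vertex 22.00 11.00 0.00
    endloop
  endfacet
  facet normal 0.0000 0.0000 -1.0000
    outer loop
      vertex 0.00 11.00 0.00
      vertex 2.10 17.47 0.00
      vertex 22.00 11.00 0.00
    endloop
  endfacet
  facet normal 0.0000 0.0000 -1.0000
    outer loop
      vertex 2.10 4.53 0.00
      vertex 0.00 11.00 0.00
      vertex 22.00 11.00 0.00
    endloop
  endfacet
  facet normal 0.0000 0.0000 -1.0000
    outer loop
      vertex 7.60 0.54 0.00
      vertex 2.10 4.53 0.00
      vertex 22.00 11.00 0.00
    endloop
  endfacet
  facet normal 0.0000 0.0000 -1.0000
    outer loop
      vertex 14.40 0.54 0.00
      vertex 7.60 0.54 0.00
      vertex 22.00 11.00 0.00
    endloop
  endfacet
  facet normal 0.0000 0.0000 -1.0000
    outer loop
      vertex 19.90 4.53 0.00
      vertex 14.40 0.54 0.00
      vertex 22.00 11.00 0.00
    endloop
  endfacet
  facet normal 0.8100 0.2629 0.5241
    outer loop
      vertex 22.00 11.00 0.00
      vertex 19.90 17.47 0.00
      vertex 11.00 11.00 17.00
    endloop
  endfacet
  facet normal 0.5001 0.6893 0.5242
    outer loop
      vertex 19.90 17.47 0.00
      vertex 14.40 21.46 0.00
      vertex 11.00 11.00 17.00
    endloop
  endfacet
  facet normal 0.0000 0.8517 0.5240
    outer loop
      vertex 14.40 21.46 0.00
      vertex 7.60 21.46 0.00
      vertex 11.00 11.00 17.00
    endloop
  endfacet
  facet normal -0.5001 0.6893 0.5242
    outer loop
      vertex 7.60 21.46 0.00
      vertex 2.10 17.47 0.00
      vertex 11.00 11.00 17.00
    endloop
  endfacet
  facet normal -0.8100 0.2629 0.5241
    outer loop
      vertex 2.10 17.47 0.00
      vertex 0.00 11.00 0.00
      vertex 11.00 11.00 17.00
    endloop
  endfacet
  facet normal -0.8100 -0.2629 0.5241
    outer loop
      vertex 0.00 11.00 0.00
      vertex 2.10 4.53 0.00
      vertex 11.00 11.00 17.00
    endloop
  endfacet
  facet normal -0.5001 -0.6893 0.5242
    outer loop
      vertex 2.10 4.53 0.00
      vertex 7.60 0.54 0.00
      vertex 11.00 11.00 17.00
    endloop
  endfacet
  facet normal 0.0000 -0.8517 0.5240
    outer loop
      vertex 7.60 0.54 0.00
      vertex 14.40 0.54 0.00
      vertex 11.00 11.00 17.00
    endloop
  endfacet
  facet normal 0.5001 -0.6893 0.5242
    outer loop
      vertex 14.40 0.54 0.00
      vertex 19.90 4.53 0.00
      vertex 11.00 11.00 17.00
    endloop
  endfacet
  facet normal 0.8100 -0.2629 0.5241
    outer loop
      vertex 19.90 4.53 0.00
      vertex 22.00 11.00 0.00
      vertex 11.00 11.00 17.00
    endloop
  endfacet
endsolid part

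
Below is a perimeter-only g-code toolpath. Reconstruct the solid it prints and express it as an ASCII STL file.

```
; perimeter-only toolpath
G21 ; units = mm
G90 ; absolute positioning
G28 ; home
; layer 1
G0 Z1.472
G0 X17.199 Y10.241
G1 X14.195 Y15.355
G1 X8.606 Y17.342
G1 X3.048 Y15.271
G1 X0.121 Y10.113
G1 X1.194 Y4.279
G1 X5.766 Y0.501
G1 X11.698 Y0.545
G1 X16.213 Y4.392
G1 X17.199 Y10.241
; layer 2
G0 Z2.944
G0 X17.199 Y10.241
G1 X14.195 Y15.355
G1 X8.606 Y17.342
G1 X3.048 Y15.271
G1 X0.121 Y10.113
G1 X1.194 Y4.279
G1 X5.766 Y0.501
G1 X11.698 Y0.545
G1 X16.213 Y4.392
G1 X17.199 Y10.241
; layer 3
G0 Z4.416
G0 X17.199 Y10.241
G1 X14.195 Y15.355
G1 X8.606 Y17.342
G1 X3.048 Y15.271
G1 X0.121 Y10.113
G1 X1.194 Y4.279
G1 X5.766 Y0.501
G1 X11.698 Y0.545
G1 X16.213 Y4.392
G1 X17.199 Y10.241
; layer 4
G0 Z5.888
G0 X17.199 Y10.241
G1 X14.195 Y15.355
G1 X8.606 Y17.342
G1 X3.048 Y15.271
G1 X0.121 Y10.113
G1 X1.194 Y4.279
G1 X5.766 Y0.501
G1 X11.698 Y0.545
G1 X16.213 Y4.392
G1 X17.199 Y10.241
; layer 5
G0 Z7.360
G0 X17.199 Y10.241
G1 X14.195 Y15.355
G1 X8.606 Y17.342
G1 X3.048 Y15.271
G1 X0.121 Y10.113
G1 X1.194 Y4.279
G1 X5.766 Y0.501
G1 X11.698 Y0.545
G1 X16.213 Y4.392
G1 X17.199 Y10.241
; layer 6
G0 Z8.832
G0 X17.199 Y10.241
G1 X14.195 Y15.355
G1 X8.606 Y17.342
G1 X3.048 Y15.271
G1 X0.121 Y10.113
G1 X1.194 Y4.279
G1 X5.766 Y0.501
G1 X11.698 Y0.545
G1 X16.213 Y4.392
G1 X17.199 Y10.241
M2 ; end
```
solid part
  facet normal 0.0000 0.0000 -1.0000
    outer loop
      vertex 8.606 17.342 0.000
      vertex 14.195 15.355 0.000
      vertex 17.199 10.241 0.000
    endloop
  endfacet
  facet normal 0.0000 0.0000 -1.0000
    outer loop
      vertex 3.048 15.271 0.000
      vertex 8.606 17.342 0.000
      vertex 17.199 10.241 0.000
    endloop
  endfacet
  facet normal 0.0000 0.0000 -1.0000
    outer loop
      vertex 0.121 10.113 0.000
      vertex 3.048 15.271 0.000
      vertex 17.199 10.241 0.000
    endloop
  endfacet
  facet normal 0.0000 0.0000 -1.0000
    outer loop
      vertex 1.194 4.279 0.000
      vertex 0.121 10.113 0.000
      vertex 17.199 10.241 0.000
    endloop
  endfacet
  facet normal 0.0000 0.0000 -1.0000
    outer loop
      vertex 5.766 0.501 0.000
      vertex 1.194 4.279 0.000
      vertex 17.199 10.241 0.000
    endloop
  endfacet
  facet normal 0.0000 0.0000 -1.0000
    outer loop
      vertex 11.698 0.545 0.000
      vertex 5.766 0.501 0.000
      vertex 17.199 10.241 0.000
    endloop
  endfacet
  facet normal 0.0000 0.0000 -1.0000
    outer loop
      vertex 16.213 4.392 0.000
      vertex 11.698 0.545 0.000
      vertex 17.199 10.241 0.000
    endloop
  endfacet
  facet normal 0.0000 0.0000 1.0000
    outer loop
      vertex 17.199 10.241 8.832
      vertex 14.195 15.355 8.832
      vertex 8.606 17.342 8.832
    endloop
  endfacet
  facet normal 0.0000 0.0000 1.0000
    outer loop
      vertex 17.199 10.241 8.832
      vertex 8.606 17.342 8.832
      vertex 3.048 15.271 8.832
    endloop
  endfacet
  facet normal 0.0000 0.0000 1.0000
    outer loop
      vertex 17.199 10.241 8.832
      vertex 3.048 15.271 8.832
      vertex 0.121 10.113 8.832
    endloop
  endfacet
  facet normal 0.0000 0.0000 1.0000
    outer loop
      vertex 17.199 10.241 8.832
      vertex 0.121 10.113 8.832
      vertex 1.194 4.279 8.832
    endloop
  endfacet
  facet normal 0.0000 0.0000 1.0000
    outer loop
      vertex 17.199 10.241 8.832
      vertex 1.194 4.279 8.832
      vertex 5.766 0.501 8.832
    endloop
  endfacet
  facet normal 0.0000 0.0000 1.0000
    outer loop
      vertex 17.199 10.241 8.832
      vertex 5.766 0.501 8.832
      vertex 11.698 0.545 8.832
    endloop
  endfacet
  facet normal 0.0000 0.0000 1.0000
    outer loop
      vertex 17.199 10.241 8.832
      vertex 11.698 0.545 8.832
      vertex 16.213 4.392 8.832
    endloop
  endfacet
  facet normal 0.8622 0.5065 0.0000
    outer loop
      vertex 17.199 10.241 0.000
      vertex 14.195 15.355 0.000
      vertex 14.195 15.355 8.832
    endloop
  endfacet
  facet normal 0.8622 0.5065 0.0000
    outer loop
      vertex 17.199 10.241 0.000
      vertex 14.195 15.355 8.832
      vertex 17.199 10.241 8.832
    endloop
  endfacet
  facet normal 0.3350 0.9422 0.0000
    outer loop
      vertex 14.195 15.355 0.000
      vertex 8.606 17.342 0.000
      vertex 8.606 17.342 8.832
    endloop
  endfacet
  facet normal 0.3350 0.9422 0.0000
    outer loop
      vertex 14.195 15.355 0.000
      vertex 8.606 17.342 8.832
      vertex 14.195 15.355 8.832
    endloop
  endfacet
  facet normal -0.3492 0.9371 0.0000
    outer loop
      vertex 8.606 17.342 0.000
      vertex 3.048 15.271 0.000
      vertex 3.048 15.271 8.832
    endloop
  endfacet
  facet normal -0.3492 0.9371 0.0000
    outer loop
      vertex 8.606 17.342 0.000
      vertex 3.048 15.271 8.832
      vertex 8.606 17.342 8.832
    endloop
  endfacet
  facet normal -0.8697 0.4935 0.0000
    outer loop
      vertex 3.048 15.271 0.000
      vertex 0.121 10.113 0.000
      vertex 0.121 10.113 8.832
    endloop
  endfacet
  facet normal -0.8697 0.4935 0.0000
    outer loop
      vertex 3.048 15.271 0.000
      vertex 0.121 10.113 8.832
      vertex 3.048 15.271 8.832
    endloop
  endfacet
  facet normal -0.9835 -0.1809 0.0000
    outer loop
      vertex 0.121 10.113 0.000
      vertex 1.194 4.279 0.000
      vertex 1.194 4.279 8.832
    endloop
  endfacet
  facet normal -0.9835 -0.1809 0.0000
    outer loop
      vertex 0.121 10.113 0.000
      vertex 1.194 4.279 8.832
      vertex 0.121 10.113 8.832
    endloop
  endfacet
  facet normal -0.6370 -0.7709 0.0000
    outer loop
      vertex 1.194 4.279 0.000
      vertex 5.766 0.501 0.000
      vertex 5.766 0.501 8.832
    endloop
  endfacet
  facet normal -0.6370 -0.7709 0.0000
    outer loop
      vertex 1.194 4.279 0.000
      vertex 5.766 0.501 8.832
      vertex 1.194 4.279 8.832
    endloop
  endfacet
  facet normal 0.0074 -1.0000 0.0000
    outer loop
      vertex 5.766 0.501 0.000
      vertex 11.698 0.545 0.000
      vertex 11.698 0.545 8.832
    endloop
  endfacet
  facet normal 0.0074 -1.0000 0.0000
    outer loop
      vertex 5.766 0.501 0.000
      vertex 11.698 0.545 8.832
      vertex 5.766 0.501 8.832
    endloop
  endfacet
  facet normal 0.6486 -0.7612 0.0000
    outer loop
      vertex 11.698 0.545 0.000
      vertex 16.213 4.392 0.000
      vertex 16.213 4.392 8.832
    endloop
  endfacet
  facet normal 0.6486 -0.7612 0.0000
    outer loop
      vertex 11.698 0.545 0.000
      vertex 16.213 4.392 8.832
      vertex 11.698 0.545 8.832
    endloop
  endfacet
  facet normal 0.9861 -0.1662 0.0000
    outer loop
      vertex 16.213 4.392 0.000
      vertex 17.199 10.241 0.000
      vertex 17.199 10.241 8.832
    endloop
  endfacet
  facet normal 0.9861 -0.1662 0.0000
    outer loop
      vertex 16.213 4.392 0.000
      vertex 17.199 10.241 8.832
      vertex 16.213 4.392 8.832
    endloop
  endfacet
endsolid part

The G0 Z moves step by Δz≈1.472 mm. Every layer's G1 loop is the same polygon, so the solid is a straight extrusion of it from z=0 to z≈8.83. Closing with flat bottom and top caps and triangulating gives 32 facets — a regular 9-sided prism (a cylinder approximated with 9 flat sides), circumscribed radius ≈ 8.67 mm, height ≈ 8.83 mm.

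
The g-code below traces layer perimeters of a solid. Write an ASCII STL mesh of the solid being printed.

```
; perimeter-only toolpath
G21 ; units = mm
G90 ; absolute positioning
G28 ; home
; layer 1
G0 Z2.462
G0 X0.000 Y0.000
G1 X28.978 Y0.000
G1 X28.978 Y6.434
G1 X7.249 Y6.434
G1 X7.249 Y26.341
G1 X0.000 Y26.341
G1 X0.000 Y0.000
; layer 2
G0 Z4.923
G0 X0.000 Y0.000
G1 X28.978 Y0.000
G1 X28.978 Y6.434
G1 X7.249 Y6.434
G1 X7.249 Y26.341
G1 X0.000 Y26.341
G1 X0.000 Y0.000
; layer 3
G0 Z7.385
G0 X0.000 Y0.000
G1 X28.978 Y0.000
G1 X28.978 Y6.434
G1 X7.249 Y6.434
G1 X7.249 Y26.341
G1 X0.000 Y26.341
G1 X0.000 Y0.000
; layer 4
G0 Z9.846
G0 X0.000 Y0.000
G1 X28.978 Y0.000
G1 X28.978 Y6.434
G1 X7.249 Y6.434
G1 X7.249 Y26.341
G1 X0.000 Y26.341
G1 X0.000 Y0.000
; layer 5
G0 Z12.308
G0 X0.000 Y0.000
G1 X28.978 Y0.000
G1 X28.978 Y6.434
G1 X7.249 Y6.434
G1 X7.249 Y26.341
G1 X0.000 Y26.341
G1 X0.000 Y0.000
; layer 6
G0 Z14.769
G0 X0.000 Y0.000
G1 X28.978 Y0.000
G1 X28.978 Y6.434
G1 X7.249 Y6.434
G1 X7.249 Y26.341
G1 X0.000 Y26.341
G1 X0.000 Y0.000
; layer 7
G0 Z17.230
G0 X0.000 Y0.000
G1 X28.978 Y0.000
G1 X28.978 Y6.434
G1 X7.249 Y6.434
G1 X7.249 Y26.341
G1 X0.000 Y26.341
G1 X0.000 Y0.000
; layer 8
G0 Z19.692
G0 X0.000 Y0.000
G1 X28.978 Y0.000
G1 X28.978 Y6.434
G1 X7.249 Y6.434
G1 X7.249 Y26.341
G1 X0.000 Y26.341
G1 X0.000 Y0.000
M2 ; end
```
solid part
  facet normal 0.0000 0.0000 -1.0000
    outer loop
      vertex 28.978 6.434 0.000
      vertex 28.978 0.000 0.000
      vertex 0.000 0.000 0.000
    endloop
  endfacet
  facet normal 0.0000 0.0000 -1.0000
    outer loop
      vertex 7.249 6.434 0.000
      vertex 28.978 6.434 0.000
      vertex 0.000 0.000 0.000
    endloop
  endfacet
  facet normal 0.0000 0.0000 -1.0000
    outer loop
      vertex 7.249 26.341 0.000
      vertex 7.249 6.434 0.000
      vertex 0.000 0.000 0.000
    endloop
  endfacet
  facet normal 0.0000 0.0000 -1.0000
    outer loop
      vertex 0.000 26.341 0.000
      vertex 7.249 26.341 0.000
      vertex 0.000 0.000 0.000
    endloop
  endfacet
  facet normal 0.0000 0.0000 1.0000
    outer loop
      vertex 0.000 0.000 19.692
      vertex 28.978 0.000 19.692
      vertex 28.978 6.434 19.692
    endloop
  endfacet
  facet normal 0.0000 0.0000 1.0000
    outer loop
      vertex 0.000 0.000 19.692
      vertex 28.978 6.434 19.692
      vertex 7.249 6.434 19.692
    endloop
  endfacet
  facet normal 0.0000 0.0000 1.0000
    outer loop
      vertex 0.000 0.000 19.692
      vertex 7.249 6.434 19.692
      vertex 7.249 26.341 19.692
    endloop
  endfacet
  facet normal 0.0000 0.0000 1.0000
    outer loop
      vertex 0.000 0.000 19.692
      vertex 7.249 26.341 19.692
      vertex 0.000 26.341 19.692
    endloop
  endfacet
  facet normal 0.0000 -1.0000 0.0000
    outer loop
      vertex 0.000 0.000 0.000
      vertex 28.978 0.000 0.000
      vertex 28.978 0.000 19.692
    endloop
  endfacet
  facet normal 0.0000 -1.0000 0.0000
    outer loop
      vertex 0.000 0.000 0.000
      vertex 28.978 0.000 19.692
      vertex 0.000 0.000 19.692
    endloop
  endfacet
  facet normal 1.0000 0.0000 0.0000
    outer loop
      vertex 28.978 0.000 0.000
      vertex 28.978 6.434 0.000
      vertex 28.978 6.434 19.692
    endloop
  endfacet
  facet normal 1.0000 0.0000 0.0000
    outer loop
      vertex 28.978 0.000 0.000
      vertex 28.978 6.434 19.692
      vertex 28.978 0.000 19.692
    endloop
  endfacet
  facet normal 0.0000 1.0000 0.0000
    outer loop
      vertex 28.978 6.434 0.000
      vertex 7.249 6.434 0.000
      vertex 7.249 6.434 19.692
    endloop
  endfacet
  facet normal 0.0000 1.0000 0.0000
    outer loop
      vertex 28.978 6.434 0.000
      vertex 7.249 6.434 19.692
      vertex 28.978 6.434 19.692
    endloop
  endfacet
  facet normal 1.0000 0.0000 0.0000
    outer loop
      vertex 7.249 6.434 0.000
      vertex 7.249 26.341 0.000
      vertex 7.249 26.341 19.692
    endloop
  endfacet
  facet normal 1.0000 0.0000 0.0000
    outer loop
      vertex 7.249 6.434 0.000
      vertex 7.249 26.341 19.692
      vertex 7.249 6.434 19.692
    endloop
  endfacet
  facet normal 0.0000 1.0000 0.0000
    outer loop
      vertex 7.249 26.341 0.000
      vertex 0.000 26.341 0.000
      vertex 0.000 26.341 19.692
    endloop
  endfacet
  facet normal 0.0000 1.0000 0.0000
    outer loop
      vertex 7.249 26.341 0.000
      vertex 0.000 26.341 19.692
      vertex 7.249 26.341 19.692
    endloop
  endfacet
  facet normal -1.0000 0.0000 0.0000
    outer loop
      vertex 0.000 26.341 0.000
      vertex 0.000 0.000 0.000
      vertex 0.000 0.000 19.692
    endloop
  endfacet
  facet normal -1.0000 0.0000 0.0000
    outer loop
      vertex 0.000 26.341 0.000
      vertex 0.000 0.000 19.692
      vertex 0.000 26.341 19.692
    endloop
  endfacet
endsolid part

The G0 Z moves step by Δz≈2.462 mm. Every layer's G1 loop is the same polygon, so the solid is a straight extrusion of it from z=0 to z≈19.7. Closing with flat bottom and top caps and triangulating gives 20 facets — an L-shaped prism: outer 29 × 26.3 mm, arm thicknesses ≈ 6.43 mm (horizontal) and 7.25 mm (vertical), extruded 19.7 mm in z.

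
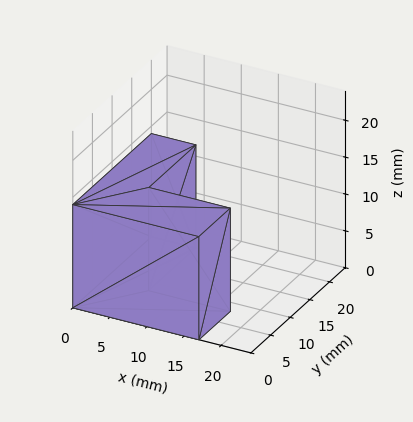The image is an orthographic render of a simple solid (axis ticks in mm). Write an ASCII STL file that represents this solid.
Reading the render: the shape is an L-shaped prism: outer 17 × 20 mm, arm thicknesses ≈ 8 mm (horizontal) and 6 mm (vertical), extruded 14 mm in z (dimensions read to the nearest mm from the axis ticks). For the STL, each face is triangulated and given an outward normal.

solid part
  facet normal 0.0000 0.0000 -1.0000
    outer loop
      vertex 17.00 8.00 0.00
      vertex 17.00 0.00 0.00
      vertex 0.00 0.00 0.00
    endloop
  endfacet
  facet normal 0.0000 0.0000 -1.0000
    outer loop
      vertex 6.00 8.00 0.00
      vertex 17.00 8.00 0.00
      vertex 0.00 0.00 0.00
    endloop
  endfacet
  facet normal 0.0000 0.0000 -1.0000
    outer loop
      vertex 6.00 20.00 0.00
      vertex 6.00 8.00 0.00
      vertex 0.00 0.00 0.00
    endloop
  endfacet
  facet normal 0.0000 0.0000 -1.0000
    outer loop
      vertex 0.00 20.00 0.00
      vertex 6.00 20.00 0.00
      vertex 0.00 0.00 0.00
    endloop
  endfacet
  facet normal 0.0000 0.0000 1.0000
    outer loop
      vertex 0.00 0.00 14.00
      vertex 17.00 0.00 14.00
      vertex 17.00 8.00 14.00
    endloop
  endfacet
  facet normal 0.0000 0.0000 1.0000
    outer loop
      vertex 0.00 0.00 14.00
      vertex 17.00 8.00 14.00
      vertex 6.00 8.00 14.00
    endloop
  endfacet
  facet normal 0.0000 0.0000 1.0000
    outer loop
      vertex 0.00 0.00 14.00
      vertex 6.00 8.00 14.00
      vertex 6.00 20.00 14.00
    endloop
  endfacet
  facet normal 0.0000 0.0000 1.0000
    outer loop
      vertex 0.00 0.00 14.00
      vertex 6.00 20.00 14.00
      vertex 0.00 20.00 14.00
    endloop
  endfacet
  facet normal 0.0000 -1.0000 0.0000
    outer loop
      vertex 0.00 0.00 0.00
      vertex 17.00 0.00 0.00
      vertex 17.00 0.00 14.00
    endloop
  endfacet
  facet normal 0.0000 -1.0000 0.0000
    outer loop
      vertex 0.00 0.00 0.00
      vertex 17.00 0.00 14.00
      vertex 0.00 0.00 14.00
    endloop
  endfacet
  facet normal 1.0000 0.0000 0.0000
    outer loop
      vertex 17.00 0.00 0.00
      vertex 17.00 8.00 0.00
      vertex 17.00 8.00 14.00
    endloop
  endfacet
  facet normal 1.0000 0.0000 0.0000
    outer loop
      vertex 17.00 0.00 0.00
      vertex 17.00 8.00 14.00
      vertex 17.00 0.00 14.00
    endloop
  endfacet
  facet normal 0.0000 1.0000 0.0000
    outer loop
      vertex 17.00 8.00 0.00
      vertex 6.00 8.00 0.00
      vertex 6.00 8.00 14.00
    endloop
  endfacet
  facet normal 0.0000 1.0000 0.0000
    outer loop
      vertex 17.00 8.00 0.00
      vertex 6.00 8.00 14.00
      vertex 17.00 8.00 14.00
    endloop
  endfacet
  facet normal 1.0000 0.0000 0.0000
    outer loop
      vertex 6.00 8.00 0.00
      vertex 6.00 20.00 0.00
      vertex 6.00 20.00 14.00
    endloop
  endfacet
  facet normal 1.0000 0.0000 0.0000
    outer loop
      vertex 6.00 8.00 0.00
      vertex 6.00 20.00 14.00
      vertex 6.00 8.00 14.00
    endloop
  endfacet
  facet normal 0.0000 1.0000 0.0000
    outer loop
      vertex 6.00 20.00 0.00
      vertex 0.00 20.00 0.00
      vertex 0.00 20.00 14.00
    endloop
  endfacet
  facet normal 0.0000 1.0000 0.0000
    outer loop
      vertex 6.00 20.00 0.00
      vertex 0.00 20.00 14.00
      vertex 6.00 20.00 14.00
    endloop
  endfacet
  facet normal -1.0000 0.0000 0.0000
    outer loop
      vertex 0.00 20.00 0.00
      vertex 0.00 0.00 0.00
      vertex 0.00 0.00 14.00
    endloop
  endfacet
  facet normal -1.0000 0.0000 0.0000
    outer loop
      vertex 0.00 20.00 0.00
      vertex 0.00 0.00 14.00
      vertex 0.00 20.00 14.00
    endloop
  endfacet
endsolid part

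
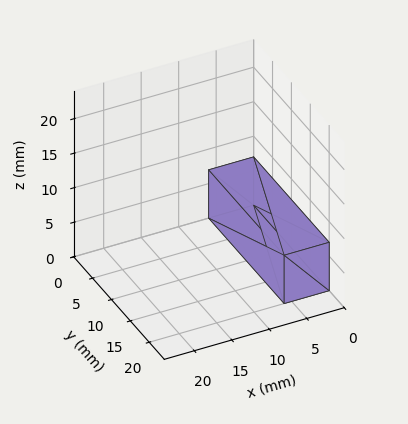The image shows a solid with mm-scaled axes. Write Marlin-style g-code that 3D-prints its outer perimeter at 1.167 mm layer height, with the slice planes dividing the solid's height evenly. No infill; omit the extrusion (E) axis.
Reading the render: the shape is a rectangular box, roughly 6 × 20 mm footprint and 7 mm tall (dimensions read to the nearest mm from the axis ticks). For the g-code, the solid's height is divided into equal slices at the stated Δz and each level perimeter traced with G1 moves after a G0 lift.

; perimeter-only toolpath
G21 ; units = mm
G90 ; absolute positioning
G28 ; home
; layer 1
G0 Z1.167
G0 X0.000 Y0.000
G1 X6.000 Y0.000
G1 X6.000 Y20.000
G1 X0.000 Y20.000
G1 X0.000 Y0.000
; layer 2
G0 Z2.333
G0 X0.000 Y0.000
G1 X6.000 Y0.000
G1 X6.000 Y20.000
G1 X0.000 Y20.000
G1 X0.000 Y0.000
; layer 3
G0 Z3.500
G0 X0.000 Y0.000
G1 X6.000 Y0.000
G1 X6.000 Y20.000
G1 X0.000 Y20.000
G1 X0.000 Y0.000
; layer 4
G0 Z4.667
G0 X0.000 Y0.000
G1 X6.000 Y0.000
G1 X6.000 Y20.000
G1 X0.000 Y20.000
G1 X0.000 Y0.000
; layer 5
G0 Z5.833
G0 X0.000 Y0.000
G1 X6.000 Y0.000
G1 X6.000 Y20.000
G1 X0.000 Y20.000
G1 X0.000 Y0.000
; layer 6
G0 Z7.000
G0 X0.000 Y0.000
G1 X6.000 Y0.000
G1 X6.000 Y20.000
G1 X0.000 Y20.000
G1 X0.000 Y0.000
M2 ; end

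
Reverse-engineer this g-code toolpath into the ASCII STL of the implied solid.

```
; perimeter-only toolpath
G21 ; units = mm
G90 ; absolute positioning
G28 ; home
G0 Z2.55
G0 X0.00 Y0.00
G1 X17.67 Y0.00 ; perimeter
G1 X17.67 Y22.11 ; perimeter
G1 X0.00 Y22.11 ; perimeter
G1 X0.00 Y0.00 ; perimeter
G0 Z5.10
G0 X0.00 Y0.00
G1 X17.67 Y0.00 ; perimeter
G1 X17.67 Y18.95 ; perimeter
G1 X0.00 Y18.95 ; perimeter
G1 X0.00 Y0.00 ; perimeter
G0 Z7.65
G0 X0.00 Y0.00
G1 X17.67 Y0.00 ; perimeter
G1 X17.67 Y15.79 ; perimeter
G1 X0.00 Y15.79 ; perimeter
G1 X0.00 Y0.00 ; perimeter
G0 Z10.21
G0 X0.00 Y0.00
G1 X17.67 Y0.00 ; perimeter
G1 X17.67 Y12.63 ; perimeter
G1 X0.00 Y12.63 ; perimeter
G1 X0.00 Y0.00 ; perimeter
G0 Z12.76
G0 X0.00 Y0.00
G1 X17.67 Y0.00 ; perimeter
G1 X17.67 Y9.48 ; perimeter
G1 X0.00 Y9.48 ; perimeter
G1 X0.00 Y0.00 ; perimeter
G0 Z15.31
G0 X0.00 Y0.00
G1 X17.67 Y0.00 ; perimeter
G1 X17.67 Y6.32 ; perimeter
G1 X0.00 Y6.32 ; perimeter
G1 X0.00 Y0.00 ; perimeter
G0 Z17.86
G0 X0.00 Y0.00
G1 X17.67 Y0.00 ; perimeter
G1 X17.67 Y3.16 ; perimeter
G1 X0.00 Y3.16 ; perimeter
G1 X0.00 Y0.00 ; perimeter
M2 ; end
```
solid part
  facet normal 0.0000 0.0000 -1.0000
    outer loop
      vertex 17.67 25.27 0.00
      vertex 17.67 0.00 0.00
      vertex 0.00 0.00 0.00
    endloop
  endfacet
  facet normal 0.0000 0.0000 -1.0000
    outer loop
      vertex 0.00 25.27 0.00
      vertex 17.67 25.27 0.00
      vertex 0.00 0.00 0.00
    endloop
  endfacet
  facet normal 0.0000 -1.0000 0.0000
    outer loop
      vertex 0.00 0.00 0.00
      vertex 17.67 0.00 0.00
      vertex 17.67 0.00 20.41
    endloop
  endfacet
  facet normal 0.0000 -1.0000 0.0000
    outer loop
      vertex 0.00 0.00 0.00
      vertex 17.67 0.00 20.41
      vertex 0.00 0.00 20.41
    endloop
  endfacet
  facet normal 0.0000 0.6283 0.7779
    outer loop
      vertex 0.00 0.00 20.41
      vertex 17.67 0.00 20.41
      vertex 17.67 25.27 0.00
    endloop
  endfacet
  facet normal 0.0000 0.6283 0.7779
    outer loop
      vertex 0.00 0.00 20.41
      vertex 17.67 25.27 0.00
      vertex 0.00 25.27 0.00
    endloop
  endfacet
  facet normal -1.0000 0.0000 0.0000
    outer loop
      vertex 0.00 0.00 20.41
      vertex 0.00 25.27 0.00
      vertex 0.00 0.00 0.00
    endloop
  endfacet
  facet normal 1.0000 0.0000 0.0000
    outer loop
      vertex 17.67 0.00 0.00
      vertex 17.67 25.27 0.00
      vertex 17.67 0.00 20.41
    endloop
  endfacet
endsolid part

The G0 Z moves step by Δz≈2.55 mm. The G1 loops shrink linearly with z, so the solid tapers from its base footprint up to z≈20.4. Closing with a flat bottom cap and the tapered top and triangulating gives 8 facets — a wedge (ramp): 17.7 × 25.3 mm base, rising to 20.4 mm along the y=0 edge and sloping linearly to z=0 at y=25.3.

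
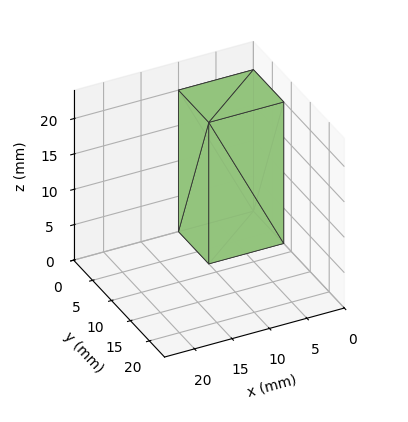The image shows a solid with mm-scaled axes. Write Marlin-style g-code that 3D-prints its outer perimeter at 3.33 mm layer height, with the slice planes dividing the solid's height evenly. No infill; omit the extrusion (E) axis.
Reading the render: the shape is a rectangular box, roughly 10 × 8 mm footprint and 20 mm tall (dimensions read to the nearest mm from the axis ticks). For the g-code, the solid's height is divided into equal slices at the stated Δz and each level perimeter traced with G1 moves after a G0 lift.

; perimeter-only toolpath
G21 ; units = mm
G90 ; absolute positioning
G28 ; home
; layer 1
G0 Z3.33
G0 X0.00 Y0.00
G1 X10.00 Y0.00
G1 X10.00 Y8.00
G1 X0.00 Y8.00
G1 X0.00 Y0.00
; layer 2
G0 Z6.67
G0 X0.00 Y0.00
G1 X10.00 Y0.00
G1 X10.00 Y8.00
G1 X0.00 Y8.00
G1 X0.00 Y0.00
; layer 3
G0 Z10.00
G0 X0.00 Y0.00
G1 X10.00 Y0.00
G1 X10.00 Y8.00
G1 X0.00 Y8.00
G1 X0.00 Y0.00
; layer 4
G0 Z13.33
G0 X0.00 Y0.00
G1 X10.00 Y0.00
G1 X10.00 Y8.00
G1 X0.00 Y8.00
G1 X0.00 Y0.00
; layer 5
G0 Z16.67
G0 X0.00 Y0.00
G1 X10.00 Y0.00
G1 X10.00 Y8.00
G1 X0.00 Y8.00
G1 X0.00 Y0.00
; layer 6
G0 Z20.00
G0 X0.00 Y0.00
G1 X10.00 Y0.00
G1 X10.00 Y8.00
G1 X0.00 Y8.00
G1 X0.00 Y0.00
M2 ; end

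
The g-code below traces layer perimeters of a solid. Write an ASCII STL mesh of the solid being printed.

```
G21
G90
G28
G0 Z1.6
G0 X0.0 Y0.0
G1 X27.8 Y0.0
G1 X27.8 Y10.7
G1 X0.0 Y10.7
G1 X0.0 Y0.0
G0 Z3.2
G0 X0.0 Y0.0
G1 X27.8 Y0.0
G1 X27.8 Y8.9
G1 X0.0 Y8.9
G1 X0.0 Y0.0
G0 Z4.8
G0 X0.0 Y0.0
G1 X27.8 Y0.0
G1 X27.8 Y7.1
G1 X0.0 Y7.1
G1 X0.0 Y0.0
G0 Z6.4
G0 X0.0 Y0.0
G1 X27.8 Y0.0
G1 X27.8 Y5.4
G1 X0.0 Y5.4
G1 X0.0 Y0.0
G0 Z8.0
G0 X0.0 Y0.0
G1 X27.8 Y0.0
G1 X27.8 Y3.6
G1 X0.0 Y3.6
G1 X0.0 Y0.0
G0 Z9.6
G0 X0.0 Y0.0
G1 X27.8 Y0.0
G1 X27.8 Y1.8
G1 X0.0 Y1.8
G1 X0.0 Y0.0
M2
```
solid part
  facet normal 0.0000 0.0000 -1.0000
    outer loop
      vertex 27.8 12.5 0.0
      vertex 27.8 0.0 0.0
      vertex 0.0 0.0 0.0
    endloop
  endfacet
  facet normal 0.0000 0.0000 -1.0000
    outer loop
      vertex 0.0 12.5 0.0
      vertex 27.8 12.5 0.0
      vertex 0.0 0.0 0.0
    endloop
  endfacet
  facet normal 0.0000 -1.0000 0.0000
    outer loop
      vertex 0.0 0.0 0.0
      vertex 27.8 0.0 0.0
      vertex 27.8 0.0 11.2
    endloop
  endfacet
  facet normal 0.0000 -1.0000 0.0000
    outer loop
      vertex 0.0 0.0 0.0
      vertex 27.8 0.0 11.2
      vertex 0.0 0.0 11.2
    endloop
  endfacet
  facet normal 0.0000 0.6673 0.7448
    outer loop
      vertex 0.0 0.0 11.2
      vertex 27.8 0.0 11.2
      vertex 27.8 12.5 0.0
    endloop
  endfacet
  facet normal 0.0000 0.6673 0.7448
    outer loop
      vertex 0.0 0.0 11.2
      vertex 27.8 12.5 0.0
      vertex 0.0 12.5 0.0
    endloop
  endfacet
  facet normal -1.0000 0.0000 0.0000
    outer loop
      vertex 0.0 0.0 11.2
      vertex 0.0 12.5 0.0
      vertex 0.0 0.0 0.0
    endloop
  endfacet
  facet normal 1.0000 0.0000 0.0000
    outer loop
      vertex 27.8 0.0 0.0
      vertex 27.8 12.5 0.0
      vertex 27.8 0.0 11.2
    endloop
  endfacet
endsolid part

The G0 Z moves step by Δz≈1.6 mm. The G1 loops shrink linearly with z, so the solid tapers from its base footprint up to z≈11.2. Closing with a flat bottom cap and the tapered top and triangulating gives 8 facets — a wedge (ramp): 27.8 × 12.5 mm base, rising to 11.2 mm along the y=0 edge and sloping linearly to z=0 at y=12.5.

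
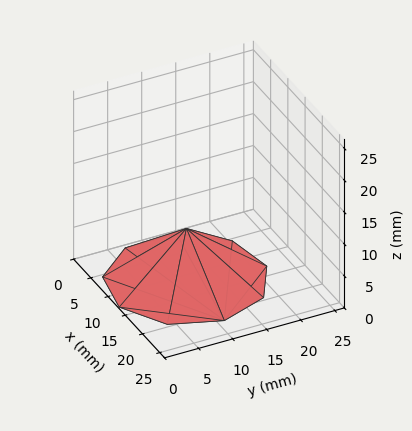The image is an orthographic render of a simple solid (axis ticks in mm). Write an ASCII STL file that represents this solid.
Reading the render: the shape is a regular 9-sided pyramid, base circumscribed radius ≈ 11 mm, apex at z ≈ 8 mm (dimensions read to the nearest mm from the axis ticks). For the STL, each face is triangulated and given an outward normal.

solid part
  facet normal 0.0000 0.0000 -1.0000
    outer loop
      vertex 12.910 21.833 0.000
      vertex 19.426 18.071 0.000
      vertex 22.000 11.000 0.000
    endloop
  endfacet
  facet normal 0.0000 0.0000 -1.0000
    outer loop
      vertex 5.500 20.526 0.000
      vertex 12.910 21.833 0.000
      vertex 22.000 11.000 0.000
    endloop
  endfacet
  facet normal 0.0000 0.0000 -1.0000
    outer loop
      vertex 0.663 14.762 0.000
      vertex 5.500 20.526 0.000
      vertex 22.000 11.000 0.000
    endloop
  endfacet
  facet normal 0.0000 0.0000 -1.0000
    outer loop
      vertex 0.663 7.238 0.000
      vertex 0.663 14.762 0.000
      vertex 22.000 11.000 0.000
    endloop
  endfacet
  facet normal 0.0000 0.0000 -1.0000
    outer loop
      vertex 5.500 1.474 0.000
      vertex 0.663 7.238 0.000
      vertex 22.000 11.000 0.000
    endloop
  endfacet
  facet normal 0.0000 0.0000 -1.0000
    outer loop
      vertex 12.910 0.167 0.000
      vertex 5.500 1.474 0.000
      vertex 22.000 11.000 0.000
    endloop
  endfacet
  facet normal 0.0000 0.0000 -1.0000
    outer loop
      vertex 19.426 3.929 0.000
      vertex 12.910 0.167 0.000
      vertex 22.000 11.000 0.000
    endloop
  endfacet
  facet normal 0.5751 0.2094 0.7908
    outer loop
      vertex 22.000 11.000 0.000
      vertex 19.426 18.071 0.000
      vertex 11.000 11.000 8.000
    endloop
  endfacet
  facet normal 0.3060 0.5301 0.7908
    outer loop
      vertex 19.426 18.071 0.000
      vertex 12.910 21.833 0.000
      vertex 11.000 11.000 8.000
    endloop
  endfacet
  facet normal -0.1063 0.6027 0.7908
    outer loop
      vertex 12.910 21.833 0.000
      vertex 5.500 20.526 0.000
      vertex 11.000 11.000 8.000
    endloop
  endfacet
  facet normal -0.4688 0.3934 0.7908
    outer loop
      vertex 5.500 20.526 0.000
      vertex 0.663 14.762 0.000
      vertex 11.000 11.000 8.000
    endloop
  endfacet
  facet normal -0.6120 0.0000 0.7908
    outer loop
      vertex 0.663 14.762 0.000
      vertex 0.663 7.238 0.000
      vertex 11.000 11.000 8.000
    endloop
  endfacet
  facet normal -0.4688 -0.3934 0.7908
    outer loop
      vertex 0.663 7.238 0.000
      vertex 5.500 1.474 0.000
      vertex 11.000 11.000 8.000
    endloop
  endfacet
  facet normal -0.1063 -0.6027 0.7908
    outer loop
      vertex 5.500 1.474 0.000
      vertex 12.910 0.167 0.000
      vertex 11.000 11.000 8.000
    endloop
  endfacet
  facet normal 0.3060 -0.5301 0.7908
    outer loop
      vertex 12.910 0.167 0.000
      vertex 19.426 3.929 0.000
      vertex 11.000 11.000 8.000
    endloop
  endfacet
  facet normal 0.5751 -0.2094 0.7908
    outer loop
      vertex 19.426 3.929 0.000
      vertex 22.000 11.000 0.000
      vertex 11.000 11.000 8.000
    endloop
  endfacet
endsolid part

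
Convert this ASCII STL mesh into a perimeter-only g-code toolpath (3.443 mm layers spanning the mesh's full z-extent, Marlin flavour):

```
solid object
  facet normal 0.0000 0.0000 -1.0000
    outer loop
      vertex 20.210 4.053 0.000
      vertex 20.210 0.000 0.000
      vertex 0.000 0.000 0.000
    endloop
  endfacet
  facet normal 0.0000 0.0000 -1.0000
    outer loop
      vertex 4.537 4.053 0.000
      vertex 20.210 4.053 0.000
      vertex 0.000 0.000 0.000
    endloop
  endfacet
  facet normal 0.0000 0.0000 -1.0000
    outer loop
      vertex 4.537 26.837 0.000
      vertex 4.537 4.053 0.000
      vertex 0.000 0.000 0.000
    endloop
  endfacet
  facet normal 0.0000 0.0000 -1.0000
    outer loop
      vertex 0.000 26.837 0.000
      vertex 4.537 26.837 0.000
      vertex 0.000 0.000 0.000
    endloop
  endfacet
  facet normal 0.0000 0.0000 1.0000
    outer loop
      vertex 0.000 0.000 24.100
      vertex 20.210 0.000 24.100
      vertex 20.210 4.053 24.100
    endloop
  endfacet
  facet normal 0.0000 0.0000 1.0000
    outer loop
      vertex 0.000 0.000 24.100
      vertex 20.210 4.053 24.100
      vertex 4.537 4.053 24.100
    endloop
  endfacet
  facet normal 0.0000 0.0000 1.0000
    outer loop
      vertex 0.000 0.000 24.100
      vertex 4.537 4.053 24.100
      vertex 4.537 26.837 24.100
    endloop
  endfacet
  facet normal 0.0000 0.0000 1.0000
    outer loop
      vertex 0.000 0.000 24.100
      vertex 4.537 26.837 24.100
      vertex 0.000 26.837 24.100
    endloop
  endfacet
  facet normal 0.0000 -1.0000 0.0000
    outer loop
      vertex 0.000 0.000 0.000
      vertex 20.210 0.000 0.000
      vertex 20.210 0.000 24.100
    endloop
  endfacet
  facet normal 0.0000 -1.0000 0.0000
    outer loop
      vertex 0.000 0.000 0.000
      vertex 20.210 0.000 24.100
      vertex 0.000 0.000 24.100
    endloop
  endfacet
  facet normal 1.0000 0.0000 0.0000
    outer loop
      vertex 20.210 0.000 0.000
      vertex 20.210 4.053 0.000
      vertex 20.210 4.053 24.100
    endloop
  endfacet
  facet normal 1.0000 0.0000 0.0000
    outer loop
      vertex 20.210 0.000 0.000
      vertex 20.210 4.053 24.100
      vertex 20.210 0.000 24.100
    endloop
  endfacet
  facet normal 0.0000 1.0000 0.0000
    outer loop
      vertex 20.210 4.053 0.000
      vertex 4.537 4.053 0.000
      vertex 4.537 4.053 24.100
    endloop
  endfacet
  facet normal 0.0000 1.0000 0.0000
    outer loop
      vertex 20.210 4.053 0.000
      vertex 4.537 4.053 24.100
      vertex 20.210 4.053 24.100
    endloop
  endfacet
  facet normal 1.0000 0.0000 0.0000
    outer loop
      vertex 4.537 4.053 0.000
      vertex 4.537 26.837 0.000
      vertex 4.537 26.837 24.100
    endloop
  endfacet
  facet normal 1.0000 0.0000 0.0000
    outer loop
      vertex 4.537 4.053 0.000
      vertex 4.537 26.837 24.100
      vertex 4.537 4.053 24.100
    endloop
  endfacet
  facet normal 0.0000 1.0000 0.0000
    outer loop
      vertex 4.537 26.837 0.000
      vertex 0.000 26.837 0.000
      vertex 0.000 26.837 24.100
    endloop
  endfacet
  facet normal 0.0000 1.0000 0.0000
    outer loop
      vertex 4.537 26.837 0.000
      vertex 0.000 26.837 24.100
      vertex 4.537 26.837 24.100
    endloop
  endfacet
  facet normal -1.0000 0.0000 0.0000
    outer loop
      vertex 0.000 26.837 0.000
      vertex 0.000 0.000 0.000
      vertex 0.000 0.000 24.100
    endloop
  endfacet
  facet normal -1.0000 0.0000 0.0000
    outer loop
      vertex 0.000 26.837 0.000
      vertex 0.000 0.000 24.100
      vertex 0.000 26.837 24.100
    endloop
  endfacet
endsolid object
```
; perimeter-only toolpath
G21 ; units = mm
G90 ; absolute positioning
G28 ; home
; layer 1
G0 Z3.443
G0 X0.000 Y0.000
G1 X20.210 Y0.000
G1 X20.210 Y4.053
G1 X4.537 Y4.053
G1 X4.537 Y26.837
G1 X0.000 Y26.837
G1 X0.000 Y0.000
; layer 2
G0 Z6.886
G0 X0.000 Y0.000
G1 X20.210 Y0.000
G1 X20.210 Y4.053
G1 X4.537 Y4.053
G1 X4.537 Y26.837
G1 X0.000 Y26.837
G1 X0.000 Y0.000
; layer 3
G0 Z10.329
G0 X0.000 Y0.000
G1 X20.210 Y0.000
G1 X20.210 Y4.053
G1 X4.537 Y4.053
G1 X4.537 Y26.837
G1 X0.000 Y26.837
G1 X0.000 Y0.000
; layer 4
G0 Z13.771
G0 X0.000 Y0.000
G1 X20.210 Y0.000
G1 X20.210 Y4.053
G1 X4.537 Y4.053
G1 X4.537 Y26.837
G1 X0.000 Y26.837
G1 X0.000 Y0.000
; layer 5
G0 Z17.214
G0 X0.000 Y0.000
G1 X20.210 Y0.000
G1 X20.210 Y4.053
G1 X4.537 Y4.053
G1 X4.537 Y26.837
G1 X0.000 Y26.837
G1 X0.000 Y0.000
; layer 6
G0 Z20.657
G0 X0.000 Y0.000
G1 X20.210 Y0.000
G1 X20.210 Y4.053
G1 X4.537 Y4.053
G1 X4.537 Y26.837
G1 X0.000 Y26.837
G1 X0.000 Y0.000
; layer 7
G0 Z24.100
G0 X0.000 Y0.000
G1 X20.210 Y0.000
G1 X20.210 Y4.053
G1 X4.537 Y4.053
G1 X4.537 Y26.837
G1 X0.000 Y26.837
G1 X0.000 Y0.000
M2 ; end

The solid is an L-shaped prism: outer 20.2 × 26.8 mm, arm thicknesses ≈ 4.05 mm (horizontal) and 4.54 mm (vertical), extruded 24.1 mm in z. Slicing at Δz = 3.443 mm — 7 equal slices spanning the solid's height, so layer i sits at z = i·h/7 — gives 7 non-empty perimeters. Each is a 6-segment closed polygon; G0 lifts to the layer z and rapids to the start vertex, then G1 traces the edges.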